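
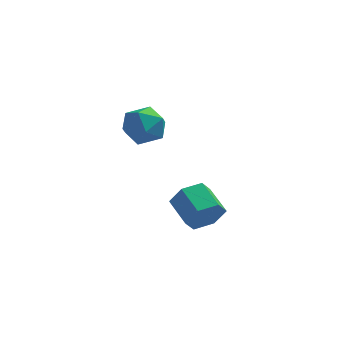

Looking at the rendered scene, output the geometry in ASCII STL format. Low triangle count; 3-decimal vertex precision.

solid 
facet normal 0.561 -0.744 -0.363
outer loop
vertex 4.476 -2.121 -2.659
vertex 4.107 -2.115 -3.242
vertex 4.669 -1.719 -3.186
endloop
endfacet
facet normal 0.780 0.326 0.534
outer loop
vertex 4.476 -2.121 -2.659
vertex 4.669 -1.719 -3.186
vertex 3.882 -1.331 -2.275
endloop
endfacet
facet normal 0.780 0.326 0.535
outer loop
vertex 3.882 -1.331 -2.275
vertex 4.669 -1.719 -3.186
vertex 4.076 -0.93 -2.802
endloop
endfacet
facet normal -0.559 0.746 0.362
outer loop
vertex 3.882 -1.331 -2.275
vertex 4.076 -0.93 -2.802
vertex 3.513 -1.325 -2.858
endloop
endfacet
facet normal 0.561 -0.744 -0.363
outer loop
vertex 4.669 -1.719 -3.186
vertex 4.107 -2.115 -3.242
vertex 4.3 -1.713 -3.769
endloop
endfacet
facet normal 0.633 0.667 -0.394
outer loop
vertex 4.669 -1.719 -3.186
vertex 4.3 -1.713 -3.769
vertex 4.076 -0.93 -2.802
endloop
endfacet
facet normal 0.632 0.667 -0.394
outer loop
vertex 4.076 -0.93 -2.802
vertex 4.3 -1.713 -3.769
vertex 3.706 -0.924 -3.385
endloop
endfacet
facet normal -0.559 0.746 0.363
outer loop
vertex 4.076 -0.93 -2.802
vertex 3.706 -0.924 -3.385
vertex 3.513 -1.325 -2.858
endloop
endfacet
facet normal 0.561 -0.744 -0.363
outer loop
vertex 4.3 -1.713 -3.769
vertex 4.107 -2.115 -3.242
vertex 3.738 -2.109 -3.825
endloop
endfacet
facet normal -0.148 0.341 -0.928
outer loop
vertex 4.3 -1.713 -3.769
vertex 3.738 -2.109 -3.825
vertex 3.706 -0.924 -3.385
endloop
endfacet
facet normal -0.147 0.341 -0.929
outer loop
vertex 3.706 -0.924 -3.385
vertex 3.738 -2.109 -3.825
vertex 3.144 -1.319 -3.441
endloop
endfacet
facet normal -0.560 0.745 0.362
outer loop
vertex 3.706 -0.924 -3.385
vertex 3.144 -1.319 -3.441
vertex 3.513 -1.325 -2.858
endloop
endfacet
facet normal 0.559 -0.746 -0.362
outer loop
vertex 3.738 -2.109 -3.825
vertex 4.107 -2.115 -3.242
vertex 3.544 -2.51 -3.298
endloop
endfacet
facet normal -0.779 -0.326 -0.535
outer loop
vertex 3.738 -2.109 -3.825
vertex 3.544 -2.51 -3.298
vertex 3.144 -1.319 -3.441
endloop
endfacet
facet normal -0.780 -0.326 -0.534
outer loop
vertex 3.144 -1.319 -3.441
vertex 3.544 -2.51 -3.298
vertex 2.951 -1.721 -2.914
endloop
endfacet
facet normal -0.561 0.744 0.363
outer loop
vertex 3.144 -1.319 -3.441
vertex 2.951 -1.721 -2.914
vertex 3.513 -1.325 -2.858
endloop
endfacet
facet normal 0.559 -0.746 -0.363
outer loop
vertex 3.544 -2.51 -3.298
vertex 4.107 -2.115 -3.242
vertex 3.914 -2.516 -2.715
endloop
endfacet
facet normal -0.632 -0.667 0.394
outer loop
vertex 3.544 -2.51 -3.298
vertex 3.914 -2.516 -2.715
vertex 2.951 -1.721 -2.914
endloop
endfacet
facet normal -0.632 -0.667 0.393
outer loop
vertex 2.951 -1.721 -2.914
vertex 3.914 -2.516 -2.715
vertex 3.32 -1.727 -2.331
endloop
endfacet
facet normal -0.561 0.744 0.363
outer loop
vertex 2.951 -1.721 -2.914
vertex 3.32 -1.727 -2.331
vertex 3.513 -1.325 -2.858
endloop
endfacet
facet normal 0.560 -0.745 -0.362
outer loop
vertex 3.914 -2.516 -2.715
vertex 4.107 -2.115 -3.242
vertex 4.476 -2.121 -2.659
endloop
endfacet
facet normal 0.147 -0.341 0.928
outer loop
vertex 3.914 -2.516 -2.715
vertex 4.476 -2.121 -2.659
vertex 3.32 -1.727 -2.331
endloop
endfacet
facet normal 0.147 -0.341 0.929
outer loop
vertex 3.32 -1.727 -2.331
vertex 4.476 -2.121 -2.659
vertex 3.882 -1.331 -2.275
endloop
endfacet
facet normal -0.561 0.744 0.363
outer loop
vertex 3.32 -1.727 -2.331
vertex 3.882 -1.331 -2.275
vertex 3.513 -1.325 -2.858
endloop
endfacet
facet normal -0.357 0.306 0.882
outer loop
vertex 1.652 -1.631 0.757
vertex 2.105 -2.123 1.111
vertex 2.349 -1.421 0.966
endloop
endfacet
facet normal -0.373 0.836 0.404
outer loop
vertex 1.652 -1.631 0.757
vertex 2.349 -1.421 0.966
vertex 2.079 -1.215 0.29
endloop
endfacet
facet normal -0.769 0.622 -0.149
outer loop
vertex 1.652 -1.631 0.757
vertex 2.079 -1.215 0.29
vertex 1.668 -1.789 0.017
endloop
endfacet
facet normal -0.999 -0.042 -0.013
outer loop
vertex 1.652 -1.631 0.757
vertex 1.668 -1.789 0.017
vertex 1.685 -2.35 0.525
endloop
endfacet
facet normal -0.744 -0.236 0.625
outer loop
vertex 1.652 -1.631 0.757
vertex 1.685 -2.35 0.525
vertex 2.105 -2.123 1.111
endloop
endfacet
facet normal 0.293 0.941 0.170
outer loop
vertex 2.079 -1.215 0.29
vertex 2.349 -1.421 0.966
vertex 2.795 -1.45 0.355
endloop
endfacet
facet normal 0.318 0.085 0.944
outer loop
vertex 2.349 -1.421 0.966
vertex 2.105 -2.123 1.111
vertex 2.812 -2.011 0.863
endloop
endfacet
facet normal -0.308 -0.792 0.527
outer loop
vertex 2.105 -2.123 1.111
vertex 1.685 -2.35 0.525
vertex 2.401 -2.585 0.59
endloop
endfacet
facet normal -0.720 -0.477 -0.503
outer loop
vertex 1.685 -2.35 0.525
vertex 1.668 -1.789 0.017
vertex 2.131 -2.379 -0.086
endloop
endfacet
facet normal -0.348 0.594 -0.725
outer loop
vertex 1.668 -1.789 0.017
vertex 2.079 -1.215 0.29
vertex 2.375 -1.677 -0.231
endloop
endfacet
facet normal 0.999 0.042 0.013
outer loop
vertex 2.828 -2.169 0.123
vertex 2.795 -1.45 0.355
vertex 2.812 -2.011 0.863
endloop
endfacet
facet normal 0.769 -0.622 0.149
outer loop
vertex 2.828 -2.169 0.123
vertex 2.812 -2.011 0.863
vertex 2.401 -2.585 0.59
endloop
endfacet
facet normal 0.373 -0.836 -0.404
outer loop
vertex 2.828 -2.169 0.123
vertex 2.401 -2.585 0.59
vertex 2.131 -2.379 -0.086
endloop
endfacet
facet normal 0.357 -0.306 -0.882
outer loop
vertex 2.828 -2.169 0.123
vertex 2.131 -2.379 -0.086
vertex 2.375 -1.677 -0.231
endloop
endfacet
facet normal 0.744 0.236 -0.625
outer loop
vertex 2.828 -2.169 0.123
vertex 2.375 -1.677 -0.231
vertex 2.795 -1.45 0.355
endloop
endfacet
facet normal 0.720 0.477 0.503
outer loop
vertex 2.812 -2.011 0.863
vertex 2.795 -1.45 0.355
vertex 2.349 -1.421 0.966
endloop
endfacet
facet normal 0.348 -0.594 0.725
outer loop
vertex 2.401 -2.585 0.59
vertex 2.812 -2.011 0.863
vertex 2.105 -2.123 1.111
endloop
endfacet
facet normal -0.293 -0.941 -0.170
outer loop
vertex 2.131 -2.379 -0.086
vertex 2.401 -2.585 0.59
vertex 1.685 -2.35 0.525
endloop
endfacet
facet normal -0.318 -0.085 -0.944
outer loop
vertex 2.375 -1.677 -0.231
vertex 2.131 -2.379 -0.086
vertex 1.668 -1.789 0.017
endloop
endfacet
facet normal 0.308 0.792 -0.527
outer loop
vertex 2.795 -1.45 0.355
vertex 2.375 -1.677 -0.231
vertex 2.079 -1.215 0.29
endloop
endfacet

endsolid


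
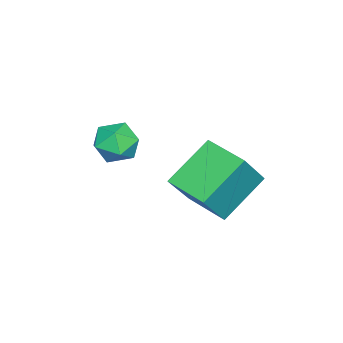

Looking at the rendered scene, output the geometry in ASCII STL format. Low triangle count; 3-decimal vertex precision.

solid 
facet normal -0.572 0.177 -0.801
outer loop
vertex -4.333 0.654 -1.9
vertex -3.716 2.003 -2.043
vertex -3.002 -0.073 -3.011
endloop
endfacet
facet normal -0.414 -0.905 0.096
outer loop
vertex -2.064 -0.363 -1.697
vertex -4.333 0.654 -1.9
vertex -3.002 -0.073 -3.011
endloop
endfacet
facet normal -0.572 0.177 -0.801
outer loop
vertex -3.002 -0.073 -3.011
vertex -3.716 2.003 -2.043
vertex -2.385 1.276 -3.154
endloop
endfacet
facet normal 0.708 -0.387 -0.591
outer loop
vertex -2.385 1.276 -3.154
vertex -2.064 -0.363 -1.697
vertex -3.002 -0.073 -3.011
endloop
endfacet
facet normal -0.708 0.387 0.591
outer loop
vertex -4.333 0.654 -1.9
vertex -2.778 1.713 -0.729
vertex -3.716 2.003 -2.043
endloop
endfacet
facet normal -0.414 -0.905 0.096
outer loop
vertex -3.395 0.364 -0.586
vertex -4.333 0.654 -1.9
vertex -2.064 -0.363 -1.697
endloop
endfacet
facet normal -0.708 0.387 0.591
outer loop
vertex -3.395 0.364 -0.586
vertex -2.778 1.713 -0.729
vertex -4.333 0.654 -1.9
endloop
endfacet
facet normal 0.414 0.905 -0.096
outer loop
vertex -3.716 2.003 -2.043
vertex -2.778 1.713 -0.729
vertex -2.385 1.276 -3.154
endloop
endfacet
facet normal 0.708 -0.387 -0.591
outer loop
vertex -1.447 0.986 -1.84
vertex -2.064 -0.363 -1.697
vertex -2.385 1.276 -3.154
endloop
endfacet
facet normal 0.414 0.905 -0.096
outer loop
vertex -2.385 1.276 -3.154
vertex -2.778 1.713 -0.729
vertex -1.447 0.986 -1.84
endloop
endfacet
facet normal 0.572 -0.177 0.801
outer loop
vertex -1.447 0.986 -1.84
vertex -3.395 0.364 -0.586
vertex -2.064 -0.363 -1.697
endloop
endfacet
facet normal 0.572 -0.177 0.801
outer loop
vertex -2.778 1.713 -0.729
vertex -3.395 0.364 -0.586
vertex -1.447 0.986 -1.84
endloop
endfacet
facet normal -0.069 -0.192 0.979
outer loop
vertex -2.182 -2.039 -0.125
vertex -2.978 -2.059 -0.185
vertex -2.554 -2.728 -0.286
endloop
endfacet
facet normal 0.537 -0.456 0.710
outer loop
vertex -2.182 -2.039 -0.125
vertex -2.554 -2.728 -0.286
vertex -1.881 -2.538 -0.673
endloop
endfacet
facet normal 0.904 0.084 0.420
outer loop
vertex -2.182 -2.039 -0.125
vertex -1.881 -2.538 -0.673
vertex -1.89 -1.751 -0.811
endloop
endfacet
facet normal 0.525 0.682 0.510
outer loop
vertex -2.182 -2.039 -0.125
vertex -1.89 -1.751 -0.811
vertex -2.568 -1.455 -0.509
endloop
endfacet
facet normal -0.077 0.512 0.856
outer loop
vertex -2.182 -2.039 -0.125
vertex -2.568 -1.455 -0.509
vertex -2.978 -2.059 -0.185
endloop
endfacet
facet normal 0.365 -0.912 0.188
outer loop
vertex -1.881 -2.538 -0.673
vertex -2.554 -2.728 -0.286
vertex -2.492 -2.865 -1.071
endloop
endfacet
facet normal -0.614 -0.483 0.624
outer loop
vertex -2.554 -2.728 -0.286
vertex -2.978 -2.059 -0.185
vertex -3.17 -2.569 -0.769
endloop
endfacet
facet normal -0.627 0.653 0.425
outer loop
vertex -2.978 -2.059 -0.185
vertex -2.568 -1.455 -0.509
vertex -3.179 -1.782 -0.907
endloop
endfacet
facet normal 0.345 0.929 -0.135
outer loop
vertex -2.568 -1.455 -0.509
vertex -1.89 -1.751 -0.811
vertex -2.506 -1.592 -1.294
endloop
endfacet
facet normal 0.959 -0.038 -0.282
outer loop
vertex -1.89 -1.751 -0.811
vertex -1.881 -2.538 -0.673
vertex -2.082 -2.261 -1.395
endloop
endfacet
facet normal -0.525 -0.682 -0.510
outer loop
vertex -2.878 -2.281 -1.455
vertex -2.492 -2.865 -1.071
vertex -3.17 -2.569 -0.769
endloop
endfacet
facet normal -0.904 -0.084 -0.420
outer loop
vertex -2.878 -2.281 -1.455
vertex -3.17 -2.569 -0.769
vertex -3.179 -1.782 -0.907
endloop
endfacet
facet normal -0.537 0.456 -0.710
outer loop
vertex -2.878 -2.281 -1.455
vertex -3.179 -1.782 -0.907
vertex -2.506 -1.592 -1.294
endloop
endfacet
facet normal 0.069 0.192 -0.979
outer loop
vertex -2.878 -2.281 -1.455
vertex -2.506 -1.592 -1.294
vertex -2.082 -2.261 -1.395
endloop
endfacet
facet normal 0.077 -0.512 -0.856
outer loop
vertex -2.878 -2.281 -1.455
vertex -2.082 -2.261 -1.395
vertex -2.492 -2.865 -1.071
endloop
endfacet
facet normal -0.345 -0.929 0.135
outer loop
vertex -3.17 -2.569 -0.769
vertex -2.492 -2.865 -1.071
vertex -2.554 -2.728 -0.286
endloop
endfacet
facet normal -0.959 0.038 0.282
outer loop
vertex -3.179 -1.782 -0.907
vertex -3.17 -2.569 -0.769
vertex -2.978 -2.059 -0.185
endloop
endfacet
facet normal -0.365 0.912 -0.188
outer loop
vertex -2.506 -1.592 -1.294
vertex -3.179 -1.782 -0.907
vertex -2.568 -1.455 -0.509
endloop
endfacet
facet normal 0.614 0.483 -0.624
outer loop
vertex -2.082 -2.261 -1.395
vertex -2.506 -1.592 -1.294
vertex -1.89 -1.751 -0.811
endloop
endfacet
facet normal 0.627 -0.653 -0.425
outer loop
vertex -2.492 -2.865 -1.071
vertex -2.082 -2.261 -1.395
vertex -1.881 -2.538 -0.673
endloop
endfacet

endsolid


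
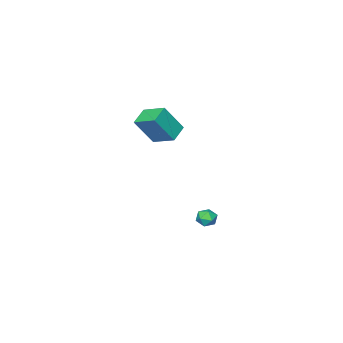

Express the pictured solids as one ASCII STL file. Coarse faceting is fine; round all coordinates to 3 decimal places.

solid 
facet normal -0.494 0.243 -0.835
outer loop
vertex 1.928 -3.226 3.062
vertex 1.69 -1.887 3.593
vertex 2.902 -2.866 2.591
endloop
endfacet
facet normal 0.163 -0.917 -0.363
outer loop
vertex 3.81 -3.313 4.127
vertex 1.928 -3.226 3.062
vertex 2.902 -2.866 2.591
endloop
endfacet
facet normal -0.495 0.242 -0.835
outer loop
vertex 2.902 -2.866 2.591
vertex 1.69 -1.887 3.593
vertex 2.663 -1.527 3.121
endloop
endfacet
facet normal 0.854 0.316 -0.413
outer loop
vertex 2.663 -1.527 3.121
vertex 3.81 -3.313 4.127
vertex 2.902 -2.866 2.591
endloop
endfacet
facet normal -0.854 -0.316 0.413
outer loop
vertex 1.928 -3.226 3.062
vertex 2.598 -2.334 5.129
vertex 1.69 -1.887 3.593
endloop
endfacet
facet normal 0.163 -0.917 -0.363
outer loop
vertex 2.837 -3.673 4.599
vertex 1.928 -3.226 3.062
vertex 3.81 -3.313 4.127
endloop
endfacet
facet normal -0.854 -0.316 0.413
outer loop
vertex 2.837 -3.673 4.599
vertex 2.598 -2.334 5.129
vertex 1.928 -3.226 3.062
endloop
endfacet
facet normal -0.163 0.917 0.363
outer loop
vertex 1.69 -1.887 3.593
vertex 2.598 -2.334 5.129
vertex 2.663 -1.527 3.121
endloop
endfacet
facet normal 0.854 0.316 -0.413
outer loop
vertex 3.572 -1.974 4.658
vertex 3.81 -3.313 4.127
vertex 2.663 -1.527 3.121
endloop
endfacet
facet normal -0.163 0.917 0.363
outer loop
vertex 2.663 -1.527 3.121
vertex 2.598 -2.334 5.129
vertex 3.572 -1.974 4.658
endloop
endfacet
facet normal 0.495 -0.243 0.834
outer loop
vertex 3.572 -1.974 4.658
vertex 2.837 -3.673 4.599
vertex 3.81 -3.313 4.127
endloop
endfacet
facet normal 0.494 -0.243 0.835
outer loop
vertex 2.598 -2.334 5.129
vertex 2.837 -3.673 4.599
vertex 3.572 -1.974 4.658
endloop
endfacet
facet normal 0.536 0.603 0.591
outer loop
vertex 1.134 -0.316 -2.828
vertex 1.035 -0.705 -2.342
vertex 1.538 -0.787 -2.714
endloop
endfacet
facet normal 0.766 0.637 -0.084
outer loop
vertex 1.134 -0.316 -2.828
vertex 1.538 -0.787 -2.714
vertex 1.365 -0.657 -3.306
endloop
endfacet
facet normal 0.221 0.841 -0.493
outer loop
vertex 1.134 -0.316 -2.828
vertex 1.365 -0.657 -3.306
vertex 0.756 -0.494 -3.301
endloop
endfacet
facet normal -0.349 0.934 -0.073
outer loop
vertex 1.134 -0.316 -2.828
vertex 0.756 -0.494 -3.301
vertex 0.552 -0.524 -2.705
endloop
endfacet
facet normal -0.155 0.786 0.598
outer loop
vertex 1.134 -0.316 -2.828
vertex 0.552 -0.524 -2.705
vertex 1.035 -0.705 -2.342
endloop
endfacet
facet normal 0.958 -0.022 -0.285
outer loop
vertex 1.365 -0.657 -3.306
vertex 1.538 -0.787 -2.714
vertex 1.408 -1.256 -3.115
endloop
endfacet
facet normal 0.585 -0.076 0.808
outer loop
vertex 1.538 -0.787 -2.714
vertex 1.035 -0.705 -2.342
vertex 1.204 -1.286 -2.519
endloop
endfacet
facet normal -0.531 0.223 0.818
outer loop
vertex 1.035 -0.705 -2.342
vertex 0.552 -0.524 -2.705
vertex 0.595 -1.123 -2.514
endloop
endfacet
facet normal -0.846 0.462 -0.266
outer loop
vertex 0.552 -0.524 -2.705
vertex 0.756 -0.494 -3.301
vertex 0.422 -0.993 -3.106
endloop
endfacet
facet normal 0.075 0.311 -0.948
outer loop
vertex 0.756 -0.494 -3.301
vertex 1.365 -0.657 -3.306
vertex 0.925 -1.075 -3.478
endloop
endfacet
facet normal 0.349 -0.934 0.073
outer loop
vertex 0.826 -1.464 -2.992
vertex 1.408 -1.256 -3.115
vertex 1.204 -1.286 -2.519
endloop
endfacet
facet normal -0.221 -0.841 0.493
outer loop
vertex 0.826 -1.464 -2.992
vertex 1.204 -1.286 -2.519
vertex 0.595 -1.123 -2.514
endloop
endfacet
facet normal -0.766 -0.637 0.084
outer loop
vertex 0.826 -1.464 -2.992
vertex 0.595 -1.123 -2.514
vertex 0.422 -0.993 -3.106
endloop
endfacet
facet normal -0.536 -0.603 -0.591
outer loop
vertex 0.826 -1.464 -2.992
vertex 0.422 -0.993 -3.106
vertex 0.925 -1.075 -3.478
endloop
endfacet
facet normal 0.155 -0.786 -0.598
outer loop
vertex 0.826 -1.464 -2.992
vertex 0.925 -1.075 -3.478
vertex 1.408 -1.256 -3.115
endloop
endfacet
facet normal 0.846 -0.462 0.266
outer loop
vertex 1.204 -1.286 -2.519
vertex 1.408 -1.256 -3.115
vertex 1.538 -0.787 -2.714
endloop
endfacet
facet normal -0.075 -0.311 0.948
outer loop
vertex 0.595 -1.123 -2.514
vertex 1.204 -1.286 -2.519
vertex 1.035 -0.705 -2.342
endloop
endfacet
facet normal -0.958 0.022 0.285
outer loop
vertex 0.422 -0.993 -3.106
vertex 0.595 -1.123 -2.514
vertex 0.552 -0.524 -2.705
endloop
endfacet
facet normal -0.585 0.076 -0.808
outer loop
vertex 0.925 -1.075 -3.478
vertex 0.422 -0.993 -3.106
vertex 0.756 -0.494 -3.301
endloop
endfacet
facet normal 0.531 -0.223 -0.818
outer loop
vertex 1.408 -1.256 -3.115
vertex 0.925 -1.075 -3.478
vertex 1.365 -0.657 -3.306
endloop
endfacet

endsolid


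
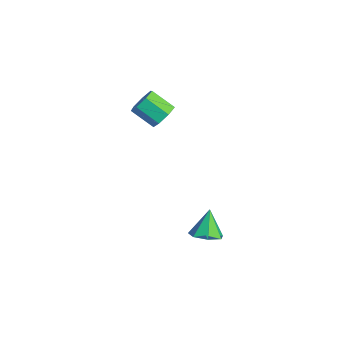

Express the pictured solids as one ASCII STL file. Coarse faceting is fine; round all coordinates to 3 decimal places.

solid 
facet normal 0.414 -0.299 -0.860
outer loop
vertex 4.875 -0.958 -3.051
vertex 4.145 -1.492 -3.217
vertex 4.28 -0.614 -3.457
endloop
endfacet
facet normal 0.277 0.894 0.352
outer loop
vertex 4.875 -0.958 -3.051
vertex 4.28 -0.614 -3.457
vertex 3.475 -1.008 -1.823
endloop
endfacet
facet normal 0.412 -0.299 -0.861
outer loop
vertex 4.28 -0.614 -3.457
vertex 4.145 -1.492 -3.217
vertex 3.582 -0.931 -3.681
endloop
endfacet
facet normal -0.417 0.909 0.014
outer loop
vertex 4.28 -0.614 -3.457
vertex 3.582 -0.931 -3.681
vertex 3.475 -1.008 -1.823
endloop
endfacet
facet normal 0.412 -0.298 -0.861
outer loop
vertex 3.582 -0.931 -3.681
vertex 4.145 -1.492 -3.217
vertex 3.308 -1.67 -3.556
endloop
endfacet
facet normal -0.939 0.341 -0.040
outer loop
vertex 3.582 -0.931 -3.681
vertex 3.308 -1.67 -3.556
vertex 3.475 -1.008 -1.823
endloop
endfacet
facet normal 0.412 -0.298 -0.861
outer loop
vertex 3.308 -1.67 -3.556
vertex 4.145 -1.492 -3.217
vertex 3.664 -2.275 -3.176
endloop
endfacet
facet normal -0.895 -0.381 0.232
outer loop
vertex 3.308 -1.67 -3.556
vertex 3.664 -2.275 -3.176
vertex 3.475 -1.008 -1.823
endloop
endfacet
facet normal 0.413 -0.299 -0.860
outer loop
vertex 3.664 -2.275 -3.176
vertex 4.145 -1.492 -3.217
vertex 4.382 -2.29 -2.826
endloop
endfacet
facet normal -0.319 -0.714 0.624
outer loop
vertex 3.664 -2.275 -3.176
vertex 4.382 -2.29 -2.826
vertex 3.475 -1.008 -1.823
endloop
endfacet
facet normal 0.413 -0.299 -0.860
outer loop
vertex 4.382 -2.29 -2.826
vertex 4.145 -1.492 -3.217
vertex 4.921 -1.704 -2.771
endloop
endfacet
facet normal 0.356 -0.406 0.841
outer loop
vertex 4.382 -2.29 -2.826
vertex 4.921 -1.704 -2.771
vertex 3.475 -1.008 -1.823
endloop
endfacet
facet normal 0.413 -0.298 -0.861
outer loop
vertex 4.921 -1.704 -2.771
vertex 4.145 -1.492 -3.217
vertex 4.875 -0.958 -3.051
endloop
endfacet
facet normal 0.621 0.309 0.720
outer loop
vertex 4.921 -1.704 -2.771
vertex 4.875 -0.958 -3.051
vertex 3.475 -1.008 -1.823
endloop
endfacet
facet normal 0.598 0.570 -0.564
outer loop
vertex 0.686 -2.138 3.967
vertex 0.114 -2.147 3.352
vertex 0.193 -1.602 3.986
endloop
endfacet
facet normal 0.429 0.365 0.826
outer loop
vertex 0.686 -2.138 3.967
vertex 0.193 -1.602 3.986
vertex -0.223 -3.005 4.823
endloop
endfacet
facet normal 0.430 0.365 0.826
outer loop
vertex -0.223 -3.005 4.823
vertex 0.193 -1.602 3.986
vertex -0.716 -2.469 4.843
endloop
endfacet
facet normal -0.598 -0.571 0.563
outer loop
vertex -0.223 -3.005 4.823
vertex -0.716 -2.469 4.843
vertex -0.794 -3.013 4.208
endloop
endfacet
facet normal 0.597 0.570 -0.564
outer loop
vertex 0.193 -1.602 3.986
vertex 0.114 -2.147 3.352
vertex -0.36 -1.476 3.528
endloop
endfacet
facet normal -0.261 0.803 0.536
outer loop
vertex 0.193 -1.602 3.986
vertex -0.36 -1.476 3.528
vertex -0.716 -2.469 4.843
endloop
endfacet
facet normal -0.262 0.803 0.535
outer loop
vertex -0.716 -2.469 4.843
vertex -0.36 -1.476 3.528
vertex -1.268 -2.343 4.384
endloop
endfacet
facet normal -0.598 -0.571 0.563
outer loop
vertex -0.716 -2.469 4.843
vertex -1.268 -2.343 4.384
vertex -0.794 -3.013 4.208
endloop
endfacet
facet normal 0.598 0.570 -0.563
outer loop
vertex -0.36 -1.476 3.528
vertex 0.114 -2.147 3.352
vertex -0.555 -1.855 2.937
endloop
endfacet
facet normal -0.756 0.635 -0.158
outer loop
vertex -0.36 -1.476 3.528
vertex -0.555 -1.855 2.937
vertex -1.268 -2.343 4.384
endloop
endfacet
facet normal -0.755 0.636 -0.158
outer loop
vertex -1.268 -2.343 4.384
vertex -0.555 -1.855 2.937
vertex -1.464 -2.722 3.793
endloop
endfacet
facet normal -0.597 -0.571 0.564
outer loop
vertex -1.268 -2.343 4.384
vertex -1.464 -2.722 3.793
vertex -0.794 -3.013 4.208
endloop
endfacet
facet normal 0.598 0.570 -0.563
outer loop
vertex -0.555 -1.855 2.937
vertex 0.114 -2.147 3.352
vertex -0.247 -2.454 2.658
endloop
endfacet
facet normal -0.681 -0.009 -0.732
outer loop
vertex -0.555 -1.855 2.937
vertex -0.247 -2.454 2.658
vertex -1.464 -2.722 3.793
endloop
endfacet
facet normal -0.681 -0.011 -0.732
outer loop
vertex -1.464 -2.722 3.793
vertex -0.247 -2.454 2.658
vertex -1.155 -3.321 3.515
endloop
endfacet
facet normal -0.597 -0.570 0.564
outer loop
vertex -1.464 -2.722 3.793
vertex -1.155 -3.321 3.515
vertex -0.794 -3.013 4.208
endloop
endfacet
facet normal 0.597 0.571 -0.563
outer loop
vertex -0.247 -2.454 2.658
vertex 0.114 -2.147 3.352
vertex 0.334 -2.821 2.902
endloop
endfacet
facet normal -0.093 -0.649 -0.755
outer loop
vertex -0.247 -2.454 2.658
vertex 0.334 -2.821 2.902
vertex -1.155 -3.321 3.515
endloop
endfacet
facet normal -0.093 -0.648 -0.756
outer loop
vertex -1.155 -3.321 3.515
vertex 0.334 -2.821 2.902
vertex -0.575 -3.688 3.758
endloop
endfacet
facet normal -0.597 -0.570 0.564
outer loop
vertex -1.155 -3.321 3.515
vertex -0.575 -3.688 3.758
vertex -0.794 -3.013 4.208
endloop
endfacet
facet normal 0.598 0.571 -0.563
outer loop
vertex 0.334 -2.821 2.902
vertex 0.114 -2.147 3.352
vertex 0.749 -2.681 3.485
endloop
endfacet
facet normal 0.564 -0.799 -0.210
outer loop
vertex 0.334 -2.821 2.902
vertex 0.749 -2.681 3.485
vertex -0.575 -3.688 3.758
endloop
endfacet
facet normal 0.564 -0.799 -0.210
outer loop
vertex -0.575 -3.688 3.758
vertex 0.749 -2.681 3.485
vertex -0.16 -3.548 4.341
endloop
endfacet
facet normal -0.599 -0.570 0.563
outer loop
vertex -0.575 -3.688 3.758
vertex -0.16 -3.548 4.341
vertex -0.794 -3.013 4.208
endloop
endfacet
facet normal 0.597 0.570 -0.564
outer loop
vertex 0.749 -2.681 3.485
vertex 0.114 -2.147 3.352
vertex 0.686 -2.138 3.967
endloop
endfacet
facet normal 0.797 -0.347 0.495
outer loop
vertex 0.749 -2.681 3.485
vertex 0.686 -2.138 3.967
vertex -0.16 -3.548 4.341
endloop
endfacet
facet normal 0.797 -0.347 0.495
outer loop
vertex -0.16 -3.548 4.341
vertex 0.686 -2.138 3.967
vertex -0.223 -3.005 4.823
endloop
endfacet
facet normal -0.599 -0.569 0.563
outer loop
vertex -0.16 -3.548 4.341
vertex -0.223 -3.005 4.823
vertex -0.794 -3.013 4.208
endloop
endfacet

endsolid


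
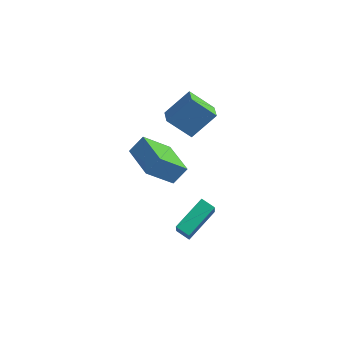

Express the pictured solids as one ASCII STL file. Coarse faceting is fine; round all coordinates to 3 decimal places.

solid 
facet normal -0.509 -0.495 0.704
outer loop
vertex 0.301 0.836 -1.972
vertex -1.348 2.282 -2.148
vertex -0.207 0.154 -2.819
endloop
endfacet
facet normal 0.749 -0.657 0.080
outer loop
vertex 0.888 1.218 -4.332
vertex 0.301 0.836 -1.972
vertex -0.207 0.154 -2.819
endloop
endfacet
facet normal -0.509 -0.495 0.704
outer loop
vertex -0.207 0.154 -2.819
vertex -1.348 2.282 -2.148
vertex -1.856 1.6 -2.995
endloop
endfacet
facet normal -0.423 -0.568 -0.706
outer loop
vertex -1.856 1.6 -2.995
vertex 0.888 1.218 -4.332
vertex -0.207 0.154 -2.819
endloop
endfacet
facet normal 0.423 0.568 0.706
outer loop
vertex 0.301 0.836 -1.972
vertex -0.253 3.346 -3.661
vertex -1.348 2.282 -2.148
endloop
endfacet
facet normal 0.749 -0.657 0.080
outer loop
vertex 1.396 1.9 -3.485
vertex 0.301 0.836 -1.972
vertex 0.888 1.218 -4.332
endloop
endfacet
facet normal 0.423 0.568 0.706
outer loop
vertex 1.396 1.9 -3.485
vertex -0.253 3.346 -3.661
vertex 0.301 0.836 -1.972
endloop
endfacet
facet normal -0.749 0.657 -0.080
outer loop
vertex -1.348 2.282 -2.148
vertex -0.253 3.346 -3.661
vertex -1.856 1.6 -2.995
endloop
endfacet
facet normal -0.423 -0.568 -0.706
outer loop
vertex -0.761 2.664 -4.508
vertex 0.888 1.218 -4.332
vertex -1.856 1.6 -2.995
endloop
endfacet
facet normal -0.749 0.657 -0.080
outer loop
vertex -1.856 1.6 -2.995
vertex -0.253 3.346 -3.661
vertex -0.761 2.664 -4.508
endloop
endfacet
facet normal 0.509 0.495 -0.704
outer loop
vertex -0.761 2.664 -4.508
vertex 1.396 1.9 -3.485
vertex 0.888 1.218 -4.332
endloop
endfacet
facet normal 0.509 0.495 -0.704
outer loop
vertex -0.253 3.346 -3.661
vertex 1.396 1.9 -3.485
vertex -0.761 2.664 -4.508
endloop
endfacet
facet normal -0.479 0.825 -0.299
outer loop
vertex -0.609 3.425 -0.765
vertex 0.362 4.471 0.563
vertex 0.699 3.746 -1.974
endloop
endfacet
facet normal -0.498 -0.537 -0.681
outer loop
vertex 1.198 2.889 -1.663
vertex -0.609 3.425 -0.765
vertex 0.699 3.746 -1.974
endloop
endfacet
facet normal -0.480 0.825 -0.299
outer loop
vertex 0.699 3.746 -1.974
vertex 0.362 4.471 0.563
vertex 1.67 4.793 -0.646
endloop
endfacet
facet normal 0.722 0.178 -0.668
outer loop
vertex 1.67 4.793 -0.646
vertex 1.198 2.889 -1.663
vertex 0.699 3.746 -1.974
endloop
endfacet
facet normal -0.722 -0.178 0.668
outer loop
vertex -0.609 3.425 -0.765
vertex 0.861 3.614 0.874
vertex 0.362 4.471 0.563
endloop
endfacet
facet normal -0.498 -0.537 -0.681
outer loop
vertex -0.11 2.567 -0.454
vertex -0.609 3.425 -0.765
vertex 1.198 2.889 -1.663
endloop
endfacet
facet normal -0.722 -0.178 0.668
outer loop
vertex -0.11 2.567 -0.454
vertex 0.861 3.614 0.874
vertex -0.609 3.425 -0.765
endloop
endfacet
facet normal 0.498 0.537 0.681
outer loop
vertex 0.362 4.471 0.563
vertex 0.861 3.614 0.874
vertex 1.67 4.793 -0.646
endloop
endfacet
facet normal 0.722 0.178 -0.668
outer loop
vertex 2.169 3.935 -0.335
vertex 1.198 2.889 -1.663
vertex 1.67 4.793 -0.646
endloop
endfacet
facet normal 0.498 0.537 0.681
outer loop
vertex 1.67 4.793 -0.646
vertex 0.861 3.614 0.874
vertex 2.169 3.935 -0.335
endloop
endfacet
facet normal 0.480 -0.825 0.299
outer loop
vertex 2.169 3.935 -0.335
vertex -0.11 2.567 -0.454
vertex 1.198 2.889 -1.663
endloop
endfacet
facet normal 0.479 -0.825 0.300
outer loop
vertex 0.861 3.614 0.874
vertex -0.11 2.567 -0.454
vertex 2.169 3.935 -0.335
endloop
endfacet
facet normal -0.939 0.181 0.292
outer loop
vertex 3.237 -3.735 -1.864
vertex 3.841 -1.919 -1.049
vertex 3.0 -3.151 -2.989
endloop
endfacet
facet normal -0.290 -0.873 -0.392
outer loop
vertex 3.779 -3.301 -3.231
vertex 3.237 -3.735 -1.864
vertex 3.0 -3.151 -2.989
endloop
endfacet
facet normal -0.939 0.181 0.292
outer loop
vertex 3.0 -3.151 -2.989
vertex 3.841 -1.919 -1.049
vertex 3.604 -1.335 -2.174
endloop
endfacet
facet normal -0.184 0.453 -0.872
outer loop
vertex 3.604 -1.335 -2.174
vertex 3.779 -3.301 -3.231
vertex 3.0 -3.151 -2.989
endloop
endfacet
facet normal 0.184 -0.453 0.872
outer loop
vertex 3.237 -3.735 -1.864
vertex 4.62 -2.069 -1.291
vertex 3.841 -1.919 -1.049
endloop
endfacet
facet normal -0.290 -0.873 -0.392
outer loop
vertex 4.016 -3.885 -2.106
vertex 3.237 -3.735 -1.864
vertex 3.779 -3.301 -3.231
endloop
endfacet
facet normal 0.184 -0.453 0.872
outer loop
vertex 4.016 -3.885 -2.106
vertex 4.62 -2.069 -1.291
vertex 3.237 -3.735 -1.864
endloop
endfacet
facet normal 0.290 0.873 0.392
outer loop
vertex 3.841 -1.919 -1.049
vertex 4.62 -2.069 -1.291
vertex 3.604 -1.335 -2.174
endloop
endfacet
facet normal -0.184 0.453 -0.872
outer loop
vertex 4.383 -1.485 -2.416
vertex 3.779 -3.301 -3.231
vertex 3.604 -1.335 -2.174
endloop
endfacet
facet normal 0.290 0.873 0.392
outer loop
vertex 3.604 -1.335 -2.174
vertex 4.62 -2.069 -1.291
vertex 4.383 -1.485 -2.416
endloop
endfacet
facet normal 0.939 -0.181 -0.292
outer loop
vertex 4.383 -1.485 -2.416
vertex 4.016 -3.885 -2.106
vertex 3.779 -3.301 -3.231
endloop
endfacet
facet normal 0.939 -0.181 -0.292
outer loop
vertex 4.62 -2.069 -1.291
vertex 4.016 -3.885 -2.106
vertex 4.383 -1.485 -2.416
endloop
endfacet

endsolid


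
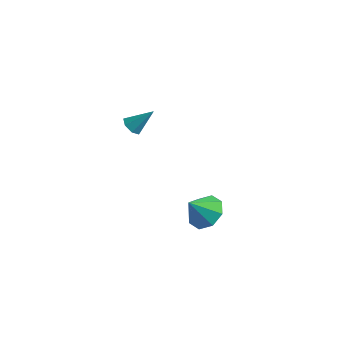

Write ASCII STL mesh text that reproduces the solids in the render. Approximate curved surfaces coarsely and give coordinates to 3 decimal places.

solid 
facet normal 0.327 0.524 -0.787
outer loop
vertex 3.408 0.764 -2.382
vertex 2.922 0.183 -2.971
vertex 2.724 1.001 -2.509
endloop
endfacet
facet normal -0.043 0.372 0.927
outer loop
vertex 3.408 0.764 -2.382
vertex 2.724 1.001 -2.509
vertex 2.478 -0.523 -1.909
endloop
endfacet
facet normal 0.328 0.524 -0.786
outer loop
vertex 2.724 1.001 -2.509
vertex 2.922 0.183 -2.971
vertex 2.156 0.759 -2.907
endloop
endfacet
facet normal -0.634 0.370 0.679
outer loop
vertex 2.724 1.001 -2.509
vertex 2.156 0.759 -2.907
vertex 2.478 -0.523 -1.909
endloop
endfacet
facet normal 0.328 0.523 -0.786
outer loop
vertex 2.156 0.759 -2.907
vertex 2.922 0.183 -2.971
vertex 2.036 0.179 -3.343
endloop
endfacet
facet normal -0.958 -0.017 0.287
outer loop
vertex 2.156 0.759 -2.907
vertex 2.036 0.179 -3.343
vertex 2.478 -0.523 -1.909
endloop
endfacet
facet normal 0.328 0.523 -0.787
outer loop
vertex 2.036 0.179 -3.343
vertex 2.922 0.183 -2.971
vertex 2.435 -0.398 -3.56
endloop
endfacet
facet normal -0.826 -0.563 -0.021
outer loop
vertex 2.036 0.179 -3.343
vertex 2.435 -0.398 -3.56
vertex 2.478 -0.523 -1.909
endloop
endfacet
facet normal 0.327 0.523 -0.787
outer loop
vertex 2.435 -0.398 -3.56
vertex 2.922 0.183 -2.971
vertex 3.119 -0.635 -3.433
endloop
endfacet
facet normal -0.316 -0.947 -0.063
outer loop
vertex 2.435 -0.398 -3.56
vertex 3.119 -0.635 -3.433
vertex 2.478 -0.523 -1.909
endloop
endfacet
facet normal 0.328 0.523 -0.786
outer loop
vertex 3.119 -0.635 -3.433
vertex 2.922 0.183 -2.971
vertex 3.687 -0.393 -3.035
endloop
endfacet
facet normal 0.273 -0.944 0.184
outer loop
vertex 3.119 -0.635 -3.433
vertex 3.687 -0.393 -3.035
vertex 2.478 -0.523 -1.909
endloop
endfacet
facet normal 0.328 0.523 -0.786
outer loop
vertex 3.687 -0.393 -3.035
vertex 2.922 0.183 -2.971
vertex 3.807 0.187 -2.599
endloop
endfacet
facet normal 0.597 -0.557 0.577
outer loop
vertex 3.687 -0.393 -3.035
vertex 3.807 0.187 -2.599
vertex 2.478 -0.523 -1.909
endloop
endfacet
facet normal 0.328 0.523 -0.787
outer loop
vertex 3.807 0.187 -2.599
vertex 2.922 0.183 -2.971
vertex 3.408 0.764 -2.382
endloop
endfacet
facet normal 0.465 -0.011 0.885
outer loop
vertex 3.807 0.187 -2.599
vertex 3.408 0.764 -2.382
vertex 2.478 -0.523 -1.909
endloop
endfacet
facet normal -0.555 -0.445 -0.703
outer loop
vertex 0.316 -1.7 2.913
vertex 0.012 -1.256 2.872
vertex 0.46 -1.383 2.599
endloop
endfacet
facet normal 0.917 -0.398 0.018
outer loop
vertex 0.316 -1.7 2.913
vertex 0.46 -1.383 2.599
vertex 0.748 -0.664 3.808
endloop
endfacet
facet normal -0.555 -0.443 -0.704
outer loop
vertex 0.46 -1.383 2.599
vertex 0.012 -1.256 2.872
vertex 0.267 -0.97 2.491
endloop
endfacet
facet normal 0.870 0.305 -0.388
outer loop
vertex 0.46 -1.383 2.599
vertex 0.267 -0.97 2.491
vertex 0.748 -0.664 3.808
endloop
endfacet
facet normal -0.553 -0.445 -0.704
outer loop
vertex 0.267 -0.97 2.491
vertex 0.012 -1.256 2.872
vertex -0.119 -0.772 2.669
endloop
endfacet
facet normal 0.311 0.895 -0.321
outer loop
vertex 0.267 -0.97 2.491
vertex -0.119 -0.772 2.669
vertex 0.748 -0.664 3.808
endloop
endfacet
facet normal -0.553 -0.445 -0.704
outer loop
vertex -0.119 -0.772 2.669
vertex 0.012 -1.256 2.872
vertex -0.406 -0.939 3.0
endloop
endfacet
facet normal -0.340 0.925 0.171
outer loop
vertex -0.119 -0.772 2.669
vertex -0.406 -0.939 3.0
vertex 0.748 -0.664 3.808
endloop
endfacet
facet normal -0.553 -0.445 -0.704
outer loop
vertex -0.406 -0.939 3.0
vertex 0.012 -1.256 2.872
vertex -0.379 -1.344 3.235
endloop
endfacet
facet normal -0.590 0.375 0.715
outer loop
vertex -0.406 -0.939 3.0
vertex -0.379 -1.344 3.235
vertex 0.748 -0.664 3.808
endloop
endfacet
facet normal -0.553 -0.446 -0.704
outer loop
vertex -0.379 -1.344 3.235
vertex 0.012 -1.256 2.872
vertex -0.057 -1.682 3.196
endloop
endfacet
facet normal -0.252 -0.344 0.904
outer loop
vertex -0.379 -1.344 3.235
vertex -0.057 -1.682 3.196
vertex 0.748 -0.664 3.808
endloop
endfacet
facet normal -0.555 -0.445 -0.703
outer loop
vertex -0.057 -1.682 3.196
vertex 0.012 -1.256 2.872
vertex 0.316 -1.7 2.913
endloop
endfacet
facet normal 0.418 -0.687 0.594
outer loop
vertex -0.057 -1.682 3.196
vertex 0.316 -1.7 2.913
vertex 0.748 -0.664 3.808
endloop
endfacet

endsolid


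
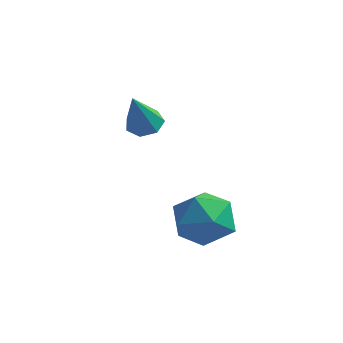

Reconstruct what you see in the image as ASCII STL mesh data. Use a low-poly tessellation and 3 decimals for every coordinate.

solid 
facet normal 0.045 0.375 0.926
outer loop
vertex 0.594 -1.553 1.897
vertex 0.742 -2.619 2.321
vertex 1.661 -1.984 2.02
endloop
endfacet
facet normal 0.290 0.846 0.448
outer loop
vertex 0.594 -1.553 1.897
vertex 1.661 -1.984 2.02
vertex 1.385 -1.386 1.069
endloop
endfacet
facet normal -0.230 0.973 -0.023
outer loop
vertex 0.594 -1.553 1.897
vertex 1.385 -1.386 1.069
vertex 0.296 -1.65 0.784
endloop
endfacet
facet normal -0.798 0.581 0.163
outer loop
vertex 0.594 -1.553 1.897
vertex 0.296 -1.65 0.784
vertex -0.101 -2.412 1.557
endloop
endfacet
facet normal -0.627 0.211 0.750
outer loop
vertex 0.594 -1.553 1.897
vertex -0.101 -2.412 1.557
vertex 0.742 -2.619 2.321
endloop
endfacet
facet normal 0.834 0.543 0.099
outer loop
vertex 1.385 -1.386 1.069
vertex 1.661 -1.984 2.02
vertex 2.021 -2.348 0.983
endloop
endfacet
facet normal 0.437 -0.219 0.872
outer loop
vertex 1.661 -1.984 2.02
vertex 0.742 -2.619 2.321
vertex 1.624 -3.11 1.756
endloop
endfacet
facet normal -0.650 -0.482 0.587
outer loop
vertex 0.742 -2.619 2.321
vertex -0.101 -2.412 1.557
vertex 0.535 -3.374 1.471
endloop
endfacet
facet normal -0.925 0.115 -0.362
outer loop
vertex -0.101 -2.412 1.557
vertex 0.296 -1.65 0.784
vertex 0.259 -2.776 0.52
endloop
endfacet
facet normal -0.008 0.749 -0.663
outer loop
vertex 0.296 -1.65 0.784
vertex 1.385 -1.386 1.069
vertex 1.178 -2.141 0.219
endloop
endfacet
facet normal 0.798 -0.581 -0.163
outer loop
vertex 1.326 -3.207 0.643
vertex 2.021 -2.348 0.983
vertex 1.624 -3.11 1.756
endloop
endfacet
facet normal 0.230 -0.973 0.023
outer loop
vertex 1.326 -3.207 0.643
vertex 1.624 -3.11 1.756
vertex 0.535 -3.374 1.471
endloop
endfacet
facet normal -0.290 -0.846 -0.448
outer loop
vertex 1.326 -3.207 0.643
vertex 0.535 -3.374 1.471
vertex 0.259 -2.776 0.52
endloop
endfacet
facet normal -0.045 -0.375 -0.926
outer loop
vertex 1.326 -3.207 0.643
vertex 0.259 -2.776 0.52
vertex 1.178 -2.141 0.219
endloop
endfacet
facet normal 0.627 -0.211 -0.750
outer loop
vertex 1.326 -3.207 0.643
vertex 1.178 -2.141 0.219
vertex 2.021 -2.348 0.983
endloop
endfacet
facet normal 0.925 -0.115 0.362
outer loop
vertex 1.624 -3.11 1.756
vertex 2.021 -2.348 0.983
vertex 1.661 -1.984 2.02
endloop
endfacet
facet normal 0.008 -0.749 0.663
outer loop
vertex 0.535 -3.374 1.471
vertex 1.624 -3.11 1.756
vertex 0.742 -2.619 2.321
endloop
endfacet
facet normal -0.834 -0.543 -0.099
outer loop
vertex 0.259 -2.776 0.52
vertex 0.535 -3.374 1.471
vertex -0.101 -2.412 1.557
endloop
endfacet
facet normal -0.437 0.219 -0.872
outer loop
vertex 1.178 -2.141 0.219
vertex 0.259 -2.776 0.52
vertex 0.296 -1.65 0.784
endloop
endfacet
facet normal 0.650 0.482 -0.587
outer loop
vertex 2.021 -2.348 0.983
vertex 1.178 -2.141 0.219
vertex 1.385 -1.386 1.069
endloop
endfacet
facet normal -0.008 0.480 -0.877
outer loop
vertex -2.022 0.9 3.222
vertex -2.648 0.665 3.099
vertex -2.465 1.24 3.412
endloop
endfacet
facet normal 0.629 0.477 0.614
outer loop
vertex -2.022 0.9 3.222
vertex -2.465 1.24 3.412
vertex -2.632 -0.225 4.721
endloop
endfacet
facet normal -0.010 0.480 -0.877
outer loop
vertex -2.465 1.24 3.412
vertex -2.648 0.665 3.099
vertex -3.046 1.146 3.367
endloop
endfacet
facet normal -0.164 0.668 0.726
outer loop
vertex -2.465 1.24 3.412
vertex -3.046 1.146 3.367
vertex -2.632 -0.225 4.721
endloop
endfacet
facet normal -0.008 0.482 -0.876
outer loop
vertex -3.046 1.146 3.367
vertex -2.648 0.665 3.099
vertex -3.327 0.69 3.119
endloop
endfacet
facet normal -0.832 0.241 0.499
outer loop
vertex -3.046 1.146 3.367
vertex -3.327 0.69 3.119
vertex -2.632 -0.225 4.721
endloop
endfacet
facet normal -0.008 0.480 -0.877
outer loop
vertex -3.327 0.69 3.119
vertex -2.648 0.665 3.099
vertex -3.096 0.215 2.857
endloop
endfacet
facet normal -0.871 -0.481 0.103
outer loop
vertex -3.327 0.69 3.119
vertex -3.096 0.215 2.857
vertex -2.632 -0.225 4.721
endloop
endfacet
facet normal -0.009 0.481 -0.877
outer loop
vertex -3.096 0.215 2.857
vertex -2.648 0.665 3.099
vertex -2.528 0.078 2.776
endloop
endfacet
facet normal -0.253 -0.954 -0.162
outer loop
vertex -3.096 0.215 2.857
vertex -2.528 0.078 2.776
vertex -2.632 -0.225 4.721
endloop
endfacet
facet normal -0.008 0.481 -0.877
outer loop
vertex -2.528 0.078 2.776
vertex -2.648 0.665 3.099
vertex -2.05 0.383 2.939
endloop
endfacet
facet normal 0.559 -0.823 -0.098
outer loop
vertex -2.528 0.078 2.776
vertex -2.05 0.383 2.939
vertex -2.632 -0.225 4.721
endloop
endfacet
facet normal -0.008 0.480 -0.877
outer loop
vertex -2.05 0.383 2.939
vertex -2.648 0.665 3.099
vertex -2.022 0.9 3.222
endloop
endfacet
facet normal 0.951 -0.187 0.247
outer loop
vertex -2.05 0.383 2.939
vertex -2.022 0.9 3.222
vertex -2.632 -0.225 4.721
endloop
endfacet

endsolid


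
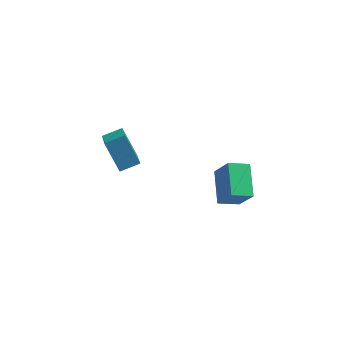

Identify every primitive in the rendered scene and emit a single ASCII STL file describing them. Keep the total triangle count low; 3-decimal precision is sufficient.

solid 
facet normal -0.450 0.321 -0.833
outer loop
vertex 2.983 -2.98 -1.464
vertex 2.573 -1.479 -0.664
vertex 3.914 -2.547 -1.8
endloop
endfacet
facet normal 0.234 -0.858 -0.457
outer loop
vertex 4.607 -3.041 -0.516
vertex 2.983 -2.98 -1.464
vertex 3.914 -2.547 -1.8
endloop
endfacet
facet normal -0.450 0.322 -0.833
outer loop
vertex 3.914 -2.547 -1.8
vertex 2.573 -1.479 -0.664
vertex 3.504 -1.045 -0.999
endloop
endfacet
facet normal 0.862 0.401 -0.311
outer loop
vertex 3.504 -1.045 -0.999
vertex 4.607 -3.041 -0.516
vertex 3.914 -2.547 -1.8
endloop
endfacet
facet normal -0.862 -0.401 0.311
outer loop
vertex 2.983 -2.98 -1.464
vertex 3.266 -1.973 0.62
vertex 2.573 -1.479 -0.664
endloop
endfacet
facet normal 0.235 -0.857 -0.458
outer loop
vertex 3.676 -3.475 -0.181
vertex 2.983 -2.98 -1.464
vertex 4.607 -3.041 -0.516
endloop
endfacet
facet normal -0.862 -0.401 0.311
outer loop
vertex 3.676 -3.475 -0.181
vertex 3.266 -1.973 0.62
vertex 2.983 -2.98 -1.464
endloop
endfacet
facet normal -0.235 0.858 0.457
outer loop
vertex 2.573 -1.479 -0.664
vertex 3.266 -1.973 0.62
vertex 3.504 -1.045 -0.999
endloop
endfacet
facet normal 0.862 0.401 -0.311
outer loop
vertex 4.197 -1.54 0.284
vertex 4.607 -3.041 -0.516
vertex 3.504 -1.045 -0.999
endloop
endfacet
facet normal -0.234 0.858 0.457
outer loop
vertex 3.504 -1.045 -0.999
vertex 3.266 -1.973 0.62
vertex 4.197 -1.54 0.284
endloop
endfacet
facet normal 0.450 -0.321 0.833
outer loop
vertex 4.197 -1.54 0.284
vertex 3.676 -3.475 -0.181
vertex 4.607 -3.041 -0.516
endloop
endfacet
facet normal 0.450 -0.321 0.833
outer loop
vertex 3.266 -1.973 0.62
vertex 3.676 -3.475 -0.181
vertex 4.197 -1.54 0.284
endloop
endfacet
facet normal -0.836 -0.456 -0.304
outer loop
vertex -2.616 -1.076 0.055
vertex -3.033 0.209 -0.725
vertex -1.788 -1.659 -1.349
endloop
endfacet
facet normal 0.267 -0.824 0.500
outer loop
vertex -0.927 -1.189 -1.035
vertex -2.616 -1.076 0.055
vertex -1.788 -1.659 -1.349
endloop
endfacet
facet normal -0.836 -0.456 -0.304
outer loop
vertex -1.788 -1.659 -1.349
vertex -3.033 0.209 -0.725
vertex -2.206 -0.373 -2.128
endloop
endfacet
facet normal 0.479 -0.336 -0.811
outer loop
vertex -2.206 -0.373 -2.128
vertex -0.927 -1.189 -1.035
vertex -1.788 -1.659 -1.349
endloop
endfacet
facet normal -0.479 0.336 0.811
outer loop
vertex -2.616 -1.076 0.055
vertex -2.172 0.679 -0.411
vertex -3.033 0.209 -0.725
endloop
endfacet
facet normal 0.267 -0.824 0.499
outer loop
vertex -1.754 -0.607 0.368
vertex -2.616 -1.076 0.055
vertex -0.927 -1.189 -1.035
endloop
endfacet
facet normal -0.478 0.336 0.812
outer loop
vertex -1.754 -0.607 0.368
vertex -2.172 0.679 -0.411
vertex -2.616 -1.076 0.055
endloop
endfacet
facet normal -0.268 0.824 -0.500
outer loop
vertex -3.033 0.209 -0.725
vertex -2.172 0.679 -0.411
vertex -2.206 -0.373 -2.128
endloop
endfacet
facet normal 0.478 -0.337 -0.811
outer loop
vertex -1.344 0.096 -1.815
vertex -0.927 -1.189 -1.035
vertex -2.206 -0.373 -2.128
endloop
endfacet
facet normal -0.267 0.824 -0.500
outer loop
vertex -2.206 -0.373 -2.128
vertex -2.172 0.679 -0.411
vertex -1.344 0.096 -1.815
endloop
endfacet
facet normal 0.837 0.456 0.304
outer loop
vertex -1.344 0.096 -1.815
vertex -1.754 -0.607 0.368
vertex -0.927 -1.189 -1.035
endloop
endfacet
facet normal 0.836 0.456 0.304
outer loop
vertex -2.172 0.679 -0.411
vertex -1.754 -0.607 0.368
vertex -1.344 0.096 -1.815
endloop
endfacet

endsolid


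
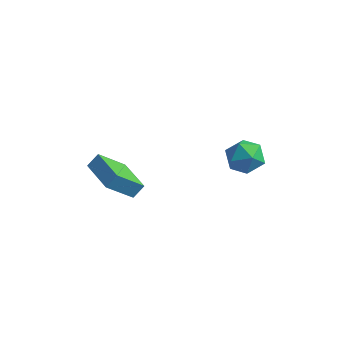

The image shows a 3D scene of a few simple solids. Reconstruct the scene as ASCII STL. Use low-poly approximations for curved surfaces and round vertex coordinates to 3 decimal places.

solid 
facet normal 0.125 0.939 0.319
outer loop
vertex 2.844 3.396 1.783
vertex 1.954 3.251 2.557
vertex 3.069 2.994 2.878
endloop
endfacet
facet normal 0.743 0.664 0.091
outer loop
vertex 2.844 3.396 1.783
vertex 3.069 2.994 2.878
vertex 3.618 2.508 1.943
endloop
endfacet
facet normal 0.658 0.467 -0.590
outer loop
vertex 2.844 3.396 1.783
vertex 3.618 2.508 1.943
vertex 2.842 2.465 1.044
endloop
endfacet
facet normal -0.011 0.622 -0.783
outer loop
vertex 2.844 3.396 1.783
vertex 2.842 2.465 1.044
vertex 1.814 2.925 1.424
endloop
endfacet
facet normal -0.341 0.914 -0.221
outer loop
vertex 2.844 3.396 1.783
vertex 1.814 2.925 1.424
vertex 1.954 3.251 2.557
endloop
endfacet
facet normal 0.877 0.077 0.475
outer loop
vertex 3.618 2.508 1.943
vertex 3.069 2.994 2.878
vertex 3.206 1.815 2.816
endloop
endfacet
facet normal -0.122 0.524 0.843
outer loop
vertex 3.069 2.994 2.878
vertex 1.954 3.251 2.557
vertex 2.178 2.275 3.196
endloop
endfacet
facet normal -0.876 0.482 -0.031
outer loop
vertex 1.954 3.251 2.557
vertex 1.814 2.925 1.424
vertex 1.402 2.232 2.297
endloop
endfacet
facet normal -0.343 0.010 -0.939
outer loop
vertex 1.814 2.925 1.424
vertex 2.842 2.465 1.044
vertex 1.951 1.746 1.362
endloop
endfacet
facet normal 0.740 -0.241 -0.628
outer loop
vertex 2.842 2.465 1.044
vertex 3.618 2.508 1.943
vertex 3.066 1.489 1.683
endloop
endfacet
facet normal 0.011 -0.622 0.783
outer loop
vertex 2.176 1.344 2.457
vertex 3.206 1.815 2.816
vertex 2.178 2.275 3.196
endloop
endfacet
facet normal -0.658 -0.467 0.590
outer loop
vertex 2.176 1.344 2.457
vertex 2.178 2.275 3.196
vertex 1.402 2.232 2.297
endloop
endfacet
facet normal -0.743 -0.664 -0.091
outer loop
vertex 2.176 1.344 2.457
vertex 1.402 2.232 2.297
vertex 1.951 1.746 1.362
endloop
endfacet
facet normal -0.125 -0.939 -0.319
outer loop
vertex 2.176 1.344 2.457
vertex 1.951 1.746 1.362
vertex 3.066 1.489 1.683
endloop
endfacet
facet normal 0.341 -0.914 0.221
outer loop
vertex 2.176 1.344 2.457
vertex 3.066 1.489 1.683
vertex 3.206 1.815 2.816
endloop
endfacet
facet normal 0.343 -0.010 0.939
outer loop
vertex 2.178 2.275 3.196
vertex 3.206 1.815 2.816
vertex 3.069 2.994 2.878
endloop
endfacet
facet normal -0.740 0.241 0.628
outer loop
vertex 1.402 2.232 2.297
vertex 2.178 2.275 3.196
vertex 1.954 3.251 2.557
endloop
endfacet
facet normal -0.877 -0.077 -0.475
outer loop
vertex 1.951 1.746 1.362
vertex 1.402 2.232 2.297
vertex 1.814 2.925 1.424
endloop
endfacet
facet normal 0.122 -0.524 -0.843
outer loop
vertex 3.066 1.489 1.683
vertex 1.951 1.746 1.362
vertex 2.842 2.465 1.044
endloop
endfacet
facet normal 0.876 -0.482 0.031
outer loop
vertex 3.206 1.815 2.816
vertex 3.066 1.489 1.683
vertex 3.618 2.508 1.943
endloop
endfacet
facet normal -0.822 0.565 -0.071
outer loop
vertex -3.326 -4.04 4.263
vertex -2.996 -3.48 4.9
vertex -2.413 -2.898 2.784
endloop
endfacet
facet normal -0.363 -0.616 -0.699
outer loop
vertex -0.604 -4.14 2.94
vertex -3.326 -4.04 4.263
vertex -2.413 -2.898 2.784
endloop
endfacet
facet normal -0.822 0.565 -0.071
outer loop
vertex -2.413 -2.898 2.784
vertex -2.996 -3.48 4.9
vertex -2.083 -2.337 3.421
endloop
endfacet
facet normal 0.439 0.549 -0.711
outer loop
vertex -2.083 -2.337 3.421
vertex -0.604 -4.14 2.94
vertex -2.413 -2.898 2.784
endloop
endfacet
facet normal -0.439 -0.550 0.711
outer loop
vertex -3.326 -4.04 4.263
vertex -1.187 -4.722 5.056
vertex -2.996 -3.48 4.9
endloop
endfacet
facet normal -0.363 -0.616 -0.700
outer loop
vertex -1.517 -5.283 4.419
vertex -3.326 -4.04 4.263
vertex -0.604 -4.14 2.94
endloop
endfacet
facet normal -0.439 -0.549 0.711
outer loop
vertex -1.517 -5.283 4.419
vertex -1.187 -4.722 5.056
vertex -3.326 -4.04 4.263
endloop
endfacet
facet normal 0.362 0.616 0.700
outer loop
vertex -2.996 -3.48 4.9
vertex -1.187 -4.722 5.056
vertex -2.083 -2.337 3.421
endloop
endfacet
facet normal 0.439 0.550 -0.711
outer loop
vertex -0.274 -3.58 3.577
vertex -0.604 -4.14 2.94
vertex -2.083 -2.337 3.421
endloop
endfacet
facet normal 0.363 0.616 0.699
outer loop
vertex -2.083 -2.337 3.421
vertex -1.187 -4.722 5.056
vertex -0.274 -3.58 3.577
endloop
endfacet
facet normal 0.822 -0.565 0.071
outer loop
vertex -0.274 -3.58 3.577
vertex -1.517 -5.283 4.419
vertex -0.604 -4.14 2.94
endloop
endfacet
facet normal 0.822 -0.565 0.071
outer loop
vertex -1.187 -4.722 5.056
vertex -1.517 -5.283 4.419
vertex -0.274 -3.58 3.577
endloop
endfacet

endsolid


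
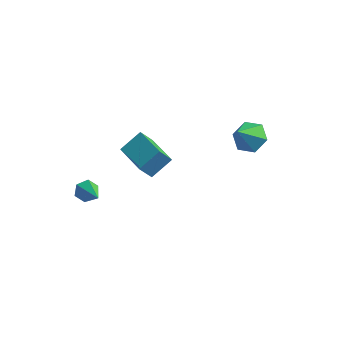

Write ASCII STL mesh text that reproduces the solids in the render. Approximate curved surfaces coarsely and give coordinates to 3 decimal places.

solid 
facet normal 0.186 0.592 -0.784
outer loop
vertex 3.892 2.202 0.333
vertex 3.392 2.833 0.69
vertex 4.253 2.799 0.869
endloop
endfacet
facet normal 0.716 -0.653 0.245
outer loop
vertex 3.892 2.202 0.333
vertex 4.253 2.799 0.869
vertex 3.108 1.927 1.89
endloop
endfacet
facet normal 0.186 0.591 -0.785
outer loop
vertex 4.253 2.799 0.869
vertex 3.392 2.833 0.69
vertex 3.754 3.43 1.226
endloop
endfacet
facet normal 0.635 0.067 0.769
outer loop
vertex 4.253 2.799 0.869
vertex 3.754 3.43 1.226
vertex 3.108 1.927 1.89
endloop
endfacet
facet normal 0.186 0.592 -0.784
outer loop
vertex 3.754 3.43 1.226
vertex 3.392 2.833 0.69
vertex 2.893 3.463 1.047
endloop
endfacet
facet normal -0.164 0.457 0.874
outer loop
vertex 3.754 3.43 1.226
vertex 2.893 3.463 1.047
vertex 3.108 1.927 1.89
endloop
endfacet
facet normal 0.186 0.592 -0.784
outer loop
vertex 2.893 3.463 1.047
vertex 3.392 2.833 0.69
vertex 2.531 2.866 0.511
endloop
endfacet
facet normal -0.882 0.126 0.455
outer loop
vertex 2.893 3.463 1.047
vertex 2.531 2.866 0.511
vertex 3.108 1.927 1.89
endloop
endfacet
facet normal 0.186 0.592 -0.784
outer loop
vertex 2.531 2.866 0.511
vertex 3.392 2.833 0.69
vertex 3.031 2.236 0.154
endloop
endfacet
facet normal -0.800 -0.595 -0.070
outer loop
vertex 2.531 2.866 0.511
vertex 3.031 2.236 0.154
vertex 3.108 1.927 1.89
endloop
endfacet
facet normal 0.186 0.592 -0.784
outer loop
vertex 3.031 2.236 0.154
vertex 3.392 2.833 0.69
vertex 3.892 2.202 0.333
endloop
endfacet
facet normal -0.002 -0.985 -0.175
outer loop
vertex 3.031 2.236 0.154
vertex 3.892 2.202 0.333
vertex 3.108 1.927 1.89
endloop
endfacet
facet normal -0.607 0.568 -0.556
outer loop
vertex -2.635 -1.105 -2.701
vertex -3.087 -1.197 -2.302
vertex -2.709 -0.724 -2.231
endloop
endfacet
facet normal 0.923 0.357 -0.144
outer loop
vertex -2.635 -1.105 -2.701
vertex -2.709 -0.724 -2.231
vertex -1.973 -2.243 -1.278
endloop
endfacet
facet normal -0.606 0.568 -0.557
outer loop
vertex -2.709 -0.724 -2.231
vertex -3.087 -1.197 -2.302
vertex -3.162 -0.816 -1.832
endloop
endfacet
facet normal 0.444 0.621 0.647
outer loop
vertex -2.709 -0.724 -2.231
vertex -3.162 -0.816 -1.832
vertex -1.973 -2.243 -1.278
endloop
endfacet
facet normal -0.605 0.568 -0.557
outer loop
vertex -3.162 -0.816 -1.832
vertex -3.087 -1.197 -2.302
vertex -3.54 -1.289 -1.904
endloop
endfacet
facet normal -0.313 0.106 0.944
outer loop
vertex -3.162 -0.816 -1.832
vertex -3.54 -1.289 -1.904
vertex -1.973 -2.243 -1.278
endloop
endfacet
facet normal -0.605 0.568 -0.557
outer loop
vertex -3.54 -1.289 -1.904
vertex -3.087 -1.197 -2.302
vertex -3.465 -1.67 -2.374
endloop
endfacet
facet normal -0.589 -0.671 0.450
outer loop
vertex -3.54 -1.289 -1.904
vertex -3.465 -1.67 -2.374
vertex -1.973 -2.243 -1.278
endloop
endfacet
facet normal -0.606 0.569 -0.556
outer loop
vertex -3.465 -1.67 -2.374
vertex -3.087 -1.197 -2.302
vertex -3.013 -1.579 -2.773
endloop
endfacet
facet normal -0.110 -0.935 -0.338
outer loop
vertex -3.465 -1.67 -2.374
vertex -3.013 -1.579 -2.773
vertex -1.973 -2.243 -1.278
endloop
endfacet
facet normal -0.607 0.568 -0.556
outer loop
vertex -3.013 -1.579 -2.773
vertex -3.087 -1.197 -2.302
vertex -2.635 -1.105 -2.701
endloop
endfacet
facet normal 0.647 -0.419 -0.637
outer loop
vertex -3.013 -1.579 -2.773
vertex -2.635 -1.105 -2.701
vertex -1.973 -2.243 -1.278
endloop
endfacet
facet normal -0.358 -0.417 0.835
outer loop
vertex -1.333 3.268 -2.936
vertex -2.827 4.354 -3.035
vertex -1.979 2.31 -3.691
endloop
endfacet
facet normal 0.808 -0.587 0.053
outer loop
vertex -1.553 2.806 -4.685
vertex -1.333 3.268 -2.936
vertex -1.979 2.31 -3.691
endloop
endfacet
facet normal -0.359 -0.417 0.835
outer loop
vertex -1.979 2.31 -3.691
vertex -2.827 4.354 -3.035
vertex -3.473 3.397 -3.79
endloop
endfacet
facet normal -0.469 -0.694 -0.547
outer loop
vertex -3.473 3.397 -3.79
vertex -1.553 2.806 -4.685
vertex -1.979 2.31 -3.691
endloop
endfacet
facet normal 0.468 0.694 0.547
outer loop
vertex -1.333 3.268 -2.936
vertex -2.401 4.85 -4.029
vertex -2.827 4.354 -3.035
endloop
endfacet
facet normal 0.808 -0.587 0.054
outer loop
vertex -0.907 3.763 -3.93
vertex -1.333 3.268 -2.936
vertex -1.553 2.806 -4.685
endloop
endfacet
facet normal 0.469 0.694 0.546
outer loop
vertex -0.907 3.763 -3.93
vertex -2.401 4.85 -4.029
vertex -1.333 3.268 -2.936
endloop
endfacet
facet normal -0.808 0.587 -0.053
outer loop
vertex -2.827 4.354 -3.035
vertex -2.401 4.85 -4.029
vertex -3.473 3.397 -3.79
endloop
endfacet
facet normal -0.468 -0.694 -0.546
outer loop
vertex -3.047 3.892 -4.784
vertex -1.553 2.806 -4.685
vertex -3.473 3.397 -3.79
endloop
endfacet
facet normal -0.808 0.587 -0.054
outer loop
vertex -3.473 3.397 -3.79
vertex -2.401 4.85 -4.029
vertex -3.047 3.892 -4.784
endloop
endfacet
facet normal 0.358 0.417 -0.835
outer loop
vertex -3.047 3.892 -4.784
vertex -0.907 3.763 -3.93
vertex -1.553 2.806 -4.685
endloop
endfacet
facet normal 0.358 0.417 -0.835
outer loop
vertex -2.401 4.85 -4.029
vertex -0.907 3.763 -3.93
vertex -3.047 3.892 -4.784
endloop
endfacet

endsolid


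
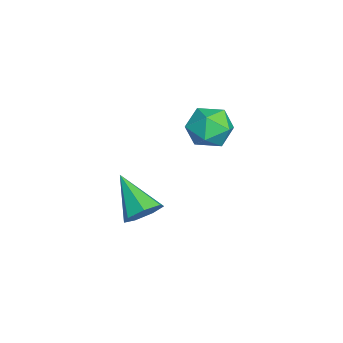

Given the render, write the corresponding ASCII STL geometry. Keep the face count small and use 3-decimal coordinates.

solid 
facet normal 0.660 0.456 -0.598
outer loop
vertex -0.978 -1.909 -0.733
vertex -1.584 -1.306 -0.942
vertex -0.999 -1.291 -0.285
endloop
endfacet
facet normal 0.467 -0.508 0.723
outer loop
vertex -0.978 -1.909 -0.733
vertex -0.999 -1.291 -0.285
vertex -2.956 -2.254 0.302
endloop
endfacet
facet normal 0.660 0.456 -0.598
outer loop
vertex -0.999 -1.291 -0.285
vertex -1.584 -1.306 -0.942
vertex -1.46 -0.684 -0.331
endloop
endfacet
facet normal 0.184 0.212 0.960
outer loop
vertex -0.999 -1.291 -0.285
vertex -1.46 -0.684 -0.331
vertex -2.956 -2.254 0.302
endloop
endfacet
facet normal 0.659 0.456 -0.598
outer loop
vertex -1.46 -0.684 -0.331
vertex -1.584 -1.306 -0.942
vertex -2.015 -0.546 -0.837
endloop
endfacet
facet normal -0.416 0.652 0.634
outer loop
vertex -1.46 -0.684 -0.331
vertex -2.015 -0.546 -0.837
vertex -2.956 -2.254 0.302
endloop
endfacet
facet normal 0.659 0.456 -0.598
outer loop
vertex -2.015 -0.546 -0.837
vertex -1.584 -1.306 -0.942
vertex -2.246 -0.979 -1.422
endloop
endfacet
facet normal -0.878 0.479 -0.008
outer loop
vertex -2.015 -0.546 -0.837
vertex -2.246 -0.979 -1.422
vertex -2.956 -2.254 0.302
endloop
endfacet
facet normal 0.659 0.456 -0.598
outer loop
vertex -2.246 -0.979 -1.422
vertex -1.584 -1.306 -0.942
vertex -1.978 -1.659 -1.645
endloop
endfacet
facet normal -0.856 -0.179 -0.485
outer loop
vertex -2.246 -0.979 -1.422
vertex -1.978 -1.659 -1.645
vertex -2.956 -2.254 0.302
endloop
endfacet
facet normal 0.659 0.456 -0.598
outer loop
vertex -1.978 -1.659 -1.645
vertex -1.584 -1.306 -0.942
vertex -1.414 -2.072 -1.339
endloop
endfacet
facet normal -0.366 -0.822 -0.435
outer loop
vertex -1.978 -1.659 -1.645
vertex -1.414 -2.072 -1.339
vertex -2.956 -2.254 0.302
endloop
endfacet
facet normal 0.660 0.456 -0.597
outer loop
vertex -1.414 -2.072 -1.339
vertex -1.584 -1.306 -0.942
vertex -0.978 -1.909 -0.733
endloop
endfacet
facet normal 0.222 -0.970 0.101
outer loop
vertex -1.414 -2.072 -1.339
vertex -0.978 -1.909 -0.733
vertex -2.956 -2.254 0.302
endloop
endfacet
facet normal -0.148 -0.011 0.989
outer loop
vertex -2.157 1.731 4.616
vertex -2.358 0.711 4.575
vertex -1.383 1.043 4.724
endloop
endfacet
facet normal 0.325 0.493 0.807
outer loop
vertex -2.157 1.731 4.616
vertex -1.383 1.043 4.724
vertex -1.243 1.897 4.146
endloop
endfacet
facet normal 0.009 0.937 0.349
outer loop
vertex -2.157 1.731 4.616
vertex -1.243 1.897 4.146
vertex -2.131 2.094 3.64
endloop
endfacet
facet normal -0.660 0.710 0.246
outer loop
vertex -2.157 1.731 4.616
vertex -2.131 2.094 3.64
vertex -2.821 1.36 3.905
endloop
endfacet
facet normal -0.757 0.123 0.642
outer loop
vertex -2.157 1.731 4.616
vertex -2.821 1.36 3.905
vertex -2.358 0.711 4.575
endloop
endfacet
facet normal 0.866 0.175 0.468
outer loop
vertex -1.243 1.897 4.146
vertex -1.383 1.043 4.724
vertex -0.879 0.98 3.815
endloop
endfacet
facet normal 0.101 -0.639 0.762
outer loop
vertex -1.383 1.043 4.724
vertex -2.358 0.711 4.575
vertex -1.569 0.246 4.08
endloop
endfacet
facet normal -0.884 -0.423 0.201
outer loop
vertex -2.358 0.711 4.575
vertex -2.821 1.36 3.905
vertex -2.457 0.443 3.574
endloop
endfacet
facet normal -0.728 0.526 -0.440
outer loop
vertex -2.821 1.36 3.905
vertex -2.131 2.094 3.64
vertex -2.317 1.297 2.996
endloop
endfacet
facet normal 0.355 0.894 -0.274
outer loop
vertex -2.131 2.094 3.64
vertex -1.243 1.897 4.146
vertex -1.342 1.629 3.145
endloop
endfacet
facet normal 0.660 -0.710 -0.246
outer loop
vertex -1.543 0.609 3.104
vertex -0.879 0.98 3.815
vertex -1.569 0.246 4.08
endloop
endfacet
facet normal -0.009 -0.937 -0.349
outer loop
vertex -1.543 0.609 3.104
vertex -1.569 0.246 4.08
vertex -2.457 0.443 3.574
endloop
endfacet
facet normal -0.325 -0.493 -0.807
outer loop
vertex -1.543 0.609 3.104
vertex -2.457 0.443 3.574
vertex -2.317 1.297 2.996
endloop
endfacet
facet normal 0.148 0.011 -0.989
outer loop
vertex -1.543 0.609 3.104
vertex -2.317 1.297 2.996
vertex -1.342 1.629 3.145
endloop
endfacet
facet normal 0.757 -0.123 -0.642
outer loop
vertex -1.543 0.609 3.104
vertex -1.342 1.629 3.145
vertex -0.879 0.98 3.815
endloop
endfacet
facet normal 0.728 -0.526 0.440
outer loop
vertex -1.569 0.246 4.08
vertex -0.879 0.98 3.815
vertex -1.383 1.043 4.724
endloop
endfacet
facet normal -0.355 -0.894 0.274
outer loop
vertex -2.457 0.443 3.574
vertex -1.569 0.246 4.08
vertex -2.358 0.711 4.575
endloop
endfacet
facet normal -0.866 -0.175 -0.468
outer loop
vertex -2.317 1.297 2.996
vertex -2.457 0.443 3.574
vertex -2.821 1.36 3.905
endloop
endfacet
facet normal -0.101 0.639 -0.762
outer loop
vertex -1.342 1.629 3.145
vertex -2.317 1.297 2.996
vertex -2.131 2.094 3.64
endloop
endfacet
facet normal 0.884 0.423 -0.201
outer loop
vertex -0.879 0.98 3.815
vertex -1.342 1.629 3.145
vertex -1.243 1.897 4.146
endloop
endfacet

endsolid


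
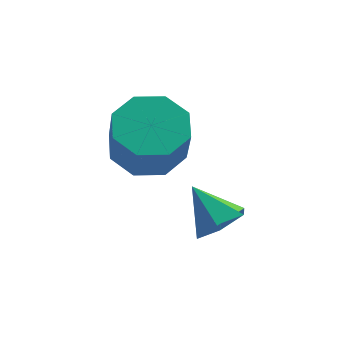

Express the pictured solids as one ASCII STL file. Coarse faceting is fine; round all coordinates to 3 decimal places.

solid 
facet normal -0.026 0.402 -0.915
outer loop
vertex 3.334 3.507 1.064
vertex 2.453 3.89 1.257
vertex 3.379 4.192 1.364
endloop
endfacet
facet normal 0.998 -0.045 -0.047
outer loop
vertex 3.334 3.507 1.064
vertex 3.379 4.192 1.364
vertex 3.368 2.967 2.29
endloop
endfacet
facet normal 0.998 -0.045 -0.047
outer loop
vertex 3.368 2.967 2.29
vertex 3.379 4.192 1.364
vertex 3.413 3.653 2.591
endloop
endfacet
facet normal 0.025 -0.403 0.915
outer loop
vertex 3.368 2.967 2.29
vertex 3.413 3.653 2.591
vertex 2.487 3.35 2.483
endloop
endfacet
facet normal -0.026 0.403 -0.915
outer loop
vertex 3.379 4.192 1.364
vertex 2.453 3.89 1.257
vertex 2.881 4.701 1.602
endloop
endfacet
facet normal 0.748 0.615 0.249
outer loop
vertex 3.379 4.192 1.364
vertex 2.881 4.701 1.602
vertex 3.413 3.653 2.591
endloop
endfacet
facet normal 0.748 0.615 0.250
outer loop
vertex 3.413 3.653 2.591
vertex 2.881 4.701 1.602
vertex 2.915 4.162 2.828
endloop
endfacet
facet normal 0.025 -0.402 0.915
outer loop
vertex 3.413 3.653 2.591
vertex 2.915 4.162 2.828
vertex 2.487 3.35 2.483
endloop
endfacet
facet normal -0.025 0.402 -0.915
outer loop
vertex 2.881 4.701 1.602
vertex 2.453 3.89 1.257
vertex 2.133 4.734 1.637
endloop
endfacet
facet normal 0.059 0.914 0.400
outer loop
vertex 2.881 4.701 1.602
vertex 2.133 4.734 1.637
vertex 2.915 4.162 2.828
endloop
endfacet
facet normal 0.059 0.914 0.400
outer loop
vertex 2.915 4.162 2.828
vertex 2.133 4.734 1.637
vertex 2.167 4.195 2.863
endloop
endfacet
facet normal 0.025 -0.402 0.915
outer loop
vertex 2.915 4.162 2.828
vertex 2.167 4.195 2.863
vertex 2.487 3.35 2.483
endloop
endfacet
facet normal -0.026 0.402 -0.915
outer loop
vertex 2.133 4.734 1.637
vertex 2.453 3.89 1.257
vertex 1.572 4.273 1.45
endloop
endfacet
facet normal -0.663 0.678 0.317
outer loop
vertex 2.133 4.734 1.637
vertex 1.572 4.273 1.45
vertex 2.167 4.195 2.863
endloop
endfacet
facet normal -0.664 0.678 0.317
outer loop
vertex 2.167 4.195 2.863
vertex 1.572 4.273 1.45
vertex 1.606 3.733 2.676
endloop
endfacet
facet normal 0.026 -0.402 0.915
outer loop
vertex 2.167 4.195 2.863
vertex 1.606 3.733 2.676
vertex 2.487 3.35 2.483
endloop
endfacet
facet normal -0.025 0.403 -0.915
outer loop
vertex 1.572 4.273 1.45
vertex 2.453 3.89 1.257
vertex 1.527 3.587 1.149
endloop
endfacet
facet normal -0.998 0.045 0.047
outer loop
vertex 1.572 4.273 1.45
vertex 1.527 3.587 1.149
vertex 1.606 3.733 2.676
endloop
endfacet
facet normal -0.998 0.045 0.047
outer loop
vertex 1.606 3.733 2.676
vertex 1.527 3.587 1.149
vertex 1.561 3.048 2.376
endloop
endfacet
facet normal 0.026 -0.402 0.915
outer loop
vertex 1.606 3.733 2.676
vertex 1.561 3.048 2.376
vertex 2.487 3.35 2.483
endloop
endfacet
facet normal -0.025 0.402 -0.915
outer loop
vertex 1.527 3.587 1.149
vertex 2.453 3.89 1.257
vertex 2.025 3.078 0.912
endloop
endfacet
facet normal -0.748 -0.615 -0.250
outer loop
vertex 1.527 3.587 1.149
vertex 2.025 3.078 0.912
vertex 1.561 3.048 2.376
endloop
endfacet
facet normal -0.748 -0.615 -0.250
outer loop
vertex 1.561 3.048 2.376
vertex 2.025 3.078 0.912
vertex 2.059 2.539 2.138
endloop
endfacet
facet normal 0.026 -0.403 0.915
outer loop
vertex 1.561 3.048 2.376
vertex 2.059 2.539 2.138
vertex 2.487 3.35 2.483
endloop
endfacet
facet normal -0.025 0.402 -0.915
outer loop
vertex 2.025 3.078 0.912
vertex 2.453 3.89 1.257
vertex 2.773 3.045 0.877
endloop
endfacet
facet normal -0.059 -0.914 -0.400
outer loop
vertex 2.025 3.078 0.912
vertex 2.773 3.045 0.877
vertex 2.059 2.539 2.138
endloop
endfacet
facet normal -0.059 -0.914 -0.400
outer loop
vertex 2.059 2.539 2.138
vertex 2.773 3.045 0.877
vertex 2.807 2.506 2.103
endloop
endfacet
facet normal 0.025 -0.402 0.915
outer loop
vertex 2.059 2.539 2.138
vertex 2.807 2.506 2.103
vertex 2.487 3.35 2.483
endloop
endfacet
facet normal -0.026 0.402 -0.915
outer loop
vertex 2.773 3.045 0.877
vertex 2.453 3.89 1.257
vertex 3.334 3.507 1.064
endloop
endfacet
facet normal 0.664 -0.678 -0.316
outer loop
vertex 2.773 3.045 0.877
vertex 3.334 3.507 1.064
vertex 2.807 2.506 2.103
endloop
endfacet
facet normal 0.663 -0.678 -0.317
outer loop
vertex 2.807 2.506 2.103
vertex 3.334 3.507 1.064
vertex 3.368 2.967 2.29
endloop
endfacet
facet normal 0.026 -0.402 0.915
outer loop
vertex 2.807 2.506 2.103
vertex 3.368 2.967 2.29
vertex 2.487 3.35 2.483
endloop
endfacet
facet normal 0.483 -0.499 -0.720
outer loop
vertex 4.354 1.234 0.879
vertex 3.864 1.466 0.39
vertex 4.465 1.86 0.52
endloop
endfacet
facet normal 0.545 0.342 0.766
outer loop
vertex 4.354 1.234 0.879
vertex 4.465 1.86 0.52
vertex 3.276 2.074 1.27
endloop
endfacet
facet normal 0.482 -0.498 -0.721
outer loop
vertex 4.465 1.86 0.52
vertex 3.864 1.466 0.39
vertex 3.975 2.092 0.032
endloop
endfacet
facet normal 0.278 0.945 0.171
outer loop
vertex 4.465 1.86 0.52
vertex 3.975 2.092 0.032
vertex 3.276 2.074 1.27
endloop
endfacet
facet normal 0.482 -0.498 -0.721
outer loop
vertex 3.975 2.092 0.032
vertex 3.864 1.466 0.39
vertex 3.374 1.699 -0.098
endloop
endfacet
facet normal -0.487 0.833 -0.263
outer loop
vertex 3.975 2.092 0.032
vertex 3.374 1.699 -0.098
vertex 3.276 2.074 1.27
endloop
endfacet
facet normal 0.481 -0.499 -0.721
outer loop
vertex 3.374 1.699 -0.098
vertex 3.864 1.466 0.39
vertex 3.263 1.073 0.261
endloop
endfacet
facet normal -0.988 0.116 -0.103
outer loop
vertex 3.374 1.699 -0.098
vertex 3.263 1.073 0.261
vertex 3.276 2.074 1.27
endloop
endfacet
facet normal 0.481 -0.499 -0.721
outer loop
vertex 3.263 1.073 0.261
vertex 3.864 1.466 0.39
vertex 3.753 0.84 0.749
endloop
endfacet
facet normal -0.722 -0.487 0.492
outer loop
vertex 3.263 1.073 0.261
vertex 3.753 0.84 0.749
vertex 3.276 2.074 1.27
endloop
endfacet
facet normal 0.483 -0.499 -0.720
outer loop
vertex 3.753 0.84 0.749
vertex 3.864 1.466 0.39
vertex 4.354 1.234 0.879
endloop
endfacet
facet normal 0.045 -0.374 0.926
outer loop
vertex 3.753 0.84 0.749
vertex 4.354 1.234 0.879
vertex 3.276 2.074 1.27
endloop
endfacet

endsolid


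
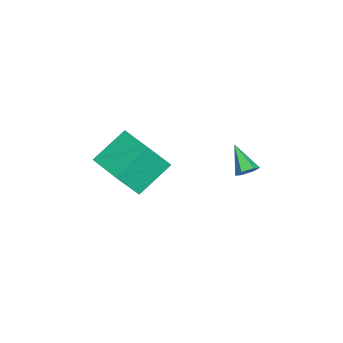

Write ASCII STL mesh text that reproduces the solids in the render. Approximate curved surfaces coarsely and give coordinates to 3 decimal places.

solid 
facet normal 0.641 0.486 -0.594
outer loop
vertex -0.384 1.075 0.584
vertex -0.82 1.272 0.275
vertex -0.63 1.569 0.723
endloop
endfacet
facet normal 0.408 -0.054 0.912
outer loop
vertex -0.384 1.075 0.584
vertex -0.63 1.569 0.723
vertex -1.8 0.528 1.185
endloop
endfacet
facet normal 0.640 0.487 -0.594
outer loop
vertex -0.63 1.569 0.723
vertex -0.82 1.272 0.275
vertex -1.067 1.767 0.415
endloop
endfacet
facet normal -0.250 0.613 0.749
outer loop
vertex -0.63 1.569 0.723
vertex -1.067 1.767 0.415
vertex -1.8 0.528 1.185
endloop
endfacet
facet normal 0.640 0.487 -0.594
outer loop
vertex -1.067 1.767 0.415
vertex -0.82 1.272 0.275
vertex -1.257 1.47 -0.033
endloop
endfacet
facet normal -0.855 0.518 0.019
outer loop
vertex -1.067 1.767 0.415
vertex -1.257 1.47 -0.033
vertex -1.8 0.528 1.185
endloop
endfacet
facet normal 0.640 0.486 -0.595
outer loop
vertex -1.257 1.47 -0.033
vertex -0.82 1.272 0.275
vertex -1.01 0.975 -0.172
endloop
endfacet
facet normal -0.800 -0.246 -0.547
outer loop
vertex -1.257 1.47 -0.033
vertex -1.01 0.975 -0.172
vertex -1.8 0.528 1.185
endloop
endfacet
facet normal 0.639 0.487 -0.595
outer loop
vertex -1.01 0.975 -0.172
vertex -0.82 1.272 0.275
vertex -0.573 0.778 0.136
endloop
endfacet
facet normal -0.142 -0.913 -0.383
outer loop
vertex -1.01 0.975 -0.172
vertex -0.573 0.778 0.136
vertex -1.8 0.528 1.185
endloop
endfacet
facet normal 0.641 0.487 -0.593
outer loop
vertex -0.573 0.778 0.136
vertex -0.82 1.272 0.275
vertex -0.384 1.075 0.584
endloop
endfacet
facet normal 0.462 -0.816 0.346
outer loop
vertex -0.573 0.778 0.136
vertex -0.384 1.075 0.584
vertex -1.8 0.528 1.185
endloop
endfacet
facet normal -0.715 -0.694 -0.085
outer loop
vertex -0.64 -5.542 0.13
vertex -1.909 -4.377 1.295
vertex -1.298 -4.669 -1.46
endloop
endfacet
facet normal 0.610 -0.560 -0.560
outer loop
vertex 0.089 -3.323 -1.295
vertex -0.64 -5.542 0.13
vertex -1.298 -4.669 -1.46
endloop
endfacet
facet normal -0.715 -0.694 -0.085
outer loop
vertex -1.298 -4.669 -1.46
vertex -1.909 -4.377 1.295
vertex -2.567 -3.503 -0.295
endloop
endfacet
facet normal -0.341 0.452 -0.824
outer loop
vertex -2.567 -3.503 -0.295
vertex 0.089 -3.323 -1.295
vertex -1.298 -4.669 -1.46
endloop
endfacet
facet normal 0.341 -0.452 0.824
outer loop
vertex -0.64 -5.542 0.13
vertex -0.522 -3.031 1.46
vertex -1.909 -4.377 1.295
endloop
endfacet
facet normal 0.610 -0.560 -0.560
outer loop
vertex 0.747 -4.197 0.295
vertex -0.64 -5.542 0.13
vertex 0.089 -3.323 -1.295
endloop
endfacet
facet normal 0.341 -0.453 0.824
outer loop
vertex 0.747 -4.197 0.295
vertex -0.522 -3.031 1.46
vertex -0.64 -5.542 0.13
endloop
endfacet
facet normal -0.610 0.560 0.560
outer loop
vertex -1.909 -4.377 1.295
vertex -0.522 -3.031 1.46
vertex -2.567 -3.503 -0.295
endloop
endfacet
facet normal -0.341 0.453 -0.824
outer loop
vertex -1.18 -2.158 -0.13
vertex 0.089 -3.323 -1.295
vertex -2.567 -3.503 -0.295
endloop
endfacet
facet normal -0.610 0.560 0.560
outer loop
vertex -2.567 -3.503 -0.295
vertex -0.522 -3.031 1.46
vertex -1.18 -2.158 -0.13
endloop
endfacet
facet normal 0.715 0.694 0.085
outer loop
vertex -1.18 -2.158 -0.13
vertex 0.747 -4.197 0.295
vertex 0.089 -3.323 -1.295
endloop
endfacet
facet normal 0.715 0.694 0.085
outer loop
vertex -0.522 -3.031 1.46
vertex 0.747 -4.197 0.295
vertex -1.18 -2.158 -0.13
endloop
endfacet

endsolid
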